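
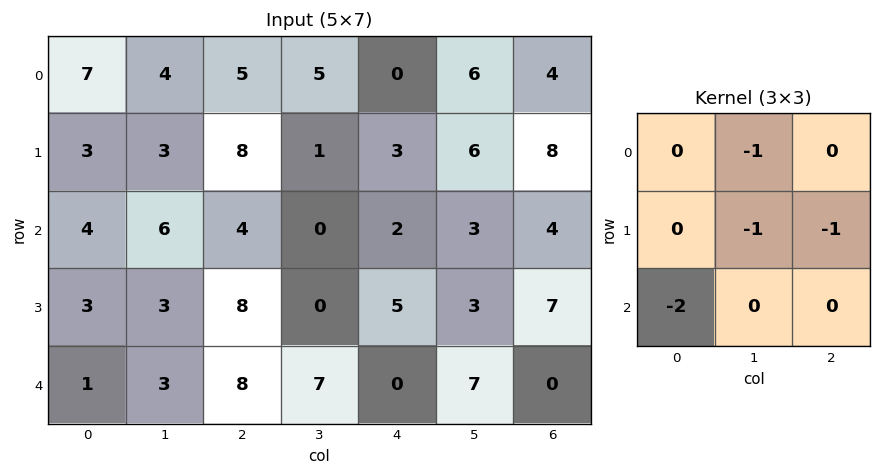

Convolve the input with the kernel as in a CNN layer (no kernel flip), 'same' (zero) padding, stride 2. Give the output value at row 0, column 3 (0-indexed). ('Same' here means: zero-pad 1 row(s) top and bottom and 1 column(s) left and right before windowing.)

The receptive field on the zero-padded input at this output position is [0 0 0 / 6 4 0 / 6 8 0]. Elementwise product with the kernel and sum: 0·-1 + 4·-1 + 0·-1 + 6·-2.

-16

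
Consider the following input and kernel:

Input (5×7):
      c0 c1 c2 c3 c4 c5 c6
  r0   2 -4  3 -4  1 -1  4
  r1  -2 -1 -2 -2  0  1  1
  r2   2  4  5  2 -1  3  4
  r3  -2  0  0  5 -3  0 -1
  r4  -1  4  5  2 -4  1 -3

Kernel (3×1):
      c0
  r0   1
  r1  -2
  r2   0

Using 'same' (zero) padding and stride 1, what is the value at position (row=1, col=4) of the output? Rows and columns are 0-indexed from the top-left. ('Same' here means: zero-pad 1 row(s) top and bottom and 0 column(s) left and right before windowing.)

1

The receptive field on the zero-padded input at this output position is [1 / 0 / -1]. Elementwise product with the kernel and sum: 1·1 + 0·-2.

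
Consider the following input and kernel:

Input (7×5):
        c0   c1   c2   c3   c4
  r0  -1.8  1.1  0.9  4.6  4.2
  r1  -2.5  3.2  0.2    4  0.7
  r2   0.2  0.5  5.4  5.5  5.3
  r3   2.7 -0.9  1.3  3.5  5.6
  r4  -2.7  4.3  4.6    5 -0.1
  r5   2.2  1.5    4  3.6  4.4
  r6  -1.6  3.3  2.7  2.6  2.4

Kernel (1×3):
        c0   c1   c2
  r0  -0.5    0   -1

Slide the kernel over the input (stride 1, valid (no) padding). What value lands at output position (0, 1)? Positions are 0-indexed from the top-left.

The receptive field on the input at this output position is [1.1 0.9 4.6]. Elementwise product with the kernel and sum: 1.1·-0.5 + 4.6·-1.

-5.15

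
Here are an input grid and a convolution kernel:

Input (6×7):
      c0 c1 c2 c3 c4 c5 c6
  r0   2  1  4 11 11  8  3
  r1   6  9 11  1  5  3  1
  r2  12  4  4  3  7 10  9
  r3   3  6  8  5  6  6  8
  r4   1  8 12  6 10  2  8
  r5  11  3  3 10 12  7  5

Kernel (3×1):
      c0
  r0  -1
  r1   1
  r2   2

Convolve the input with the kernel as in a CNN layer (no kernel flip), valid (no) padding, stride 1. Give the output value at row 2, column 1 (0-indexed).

18

The receptive field on the input at this output position is [4 / 6 / 8]. Elementwise product with the kernel and sum: 4·-1 + 6·1 + 8·2.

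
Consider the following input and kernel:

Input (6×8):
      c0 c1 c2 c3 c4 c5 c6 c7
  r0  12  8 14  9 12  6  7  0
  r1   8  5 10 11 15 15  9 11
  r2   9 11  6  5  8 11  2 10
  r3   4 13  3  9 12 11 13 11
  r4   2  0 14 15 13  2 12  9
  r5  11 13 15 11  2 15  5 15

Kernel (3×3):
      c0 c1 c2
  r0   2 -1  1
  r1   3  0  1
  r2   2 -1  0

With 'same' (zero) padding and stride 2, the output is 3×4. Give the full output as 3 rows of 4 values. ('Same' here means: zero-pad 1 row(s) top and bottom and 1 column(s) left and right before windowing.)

0 33 40 39
4 72 54 84
-2 58 84 60

Output[0,0]: The receptive field on the zero-padded input at this output position is [0 0 0 / 0 12 8 / 0 8 5]. Elementwise product with the kernel and sum: 0·2 + 0·-1 + 0·1 + 0·3 + 8·1 + 0·2 + 8·-1.
Output[0,1]: The receptive field on the zero-padded input at this output position is [0 0 0 / 8 14 9 / 5 10 11]. Elementwise product with the kernel and sum: 0·2 + 0·-1 + 0·1 + 8·3 + 9·1 + 5·2 + 10·-1.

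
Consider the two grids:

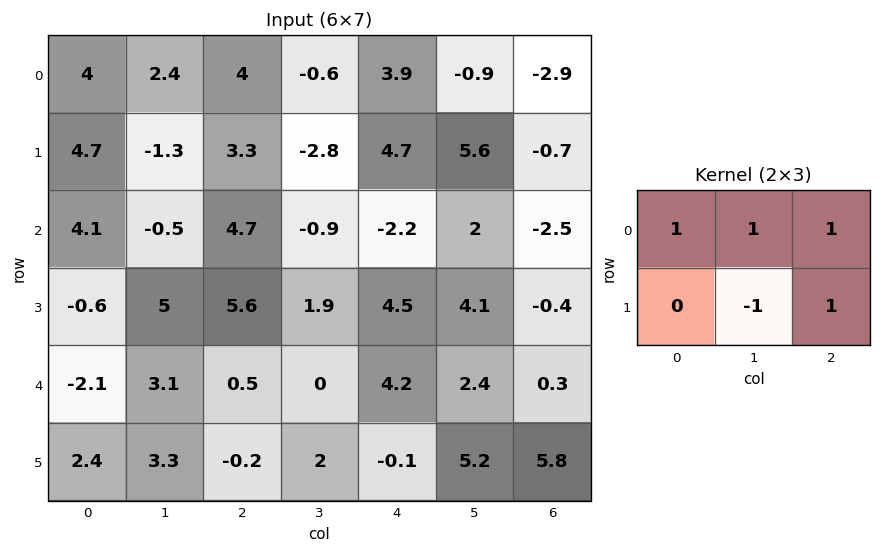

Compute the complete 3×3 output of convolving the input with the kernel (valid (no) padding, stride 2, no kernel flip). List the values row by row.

15 14.8 -6.2
8.9 4.2 -7.2
-2 2.6 7.5

Output[0,0]: The receptive field on the input at this output position is [4 2.4 4 / 4.7 -1.3 3.3]. Elementwise product with the kernel and sum: 4·1 + 2.4·1 + 4·1 + -1.3·-1 + 3.3·1.
Output[0,1]: The receptive field on the input at this output position is [4 -0.6 3.9 / 3.3 -2.8 4.7]. Elementwise product with the kernel and sum: 4·1 + -0.6·1 + 3.9·1 + -2.8·-1 + 4.7·1.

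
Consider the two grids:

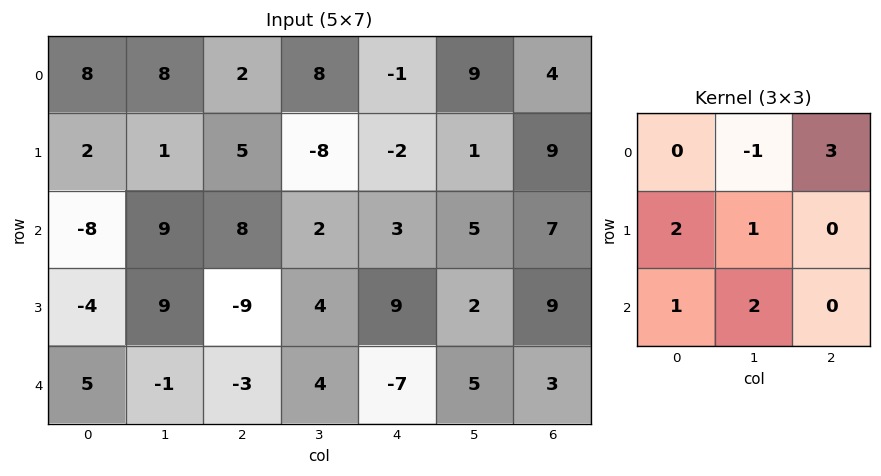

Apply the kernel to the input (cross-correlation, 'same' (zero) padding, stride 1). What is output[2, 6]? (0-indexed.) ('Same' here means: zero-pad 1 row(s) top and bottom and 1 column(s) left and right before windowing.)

The receptive field on the zero-padded input at this output position is [1 9 0 / 5 7 0 / 2 9 0]. Elementwise product with the kernel and sum: 9·-1 + 0·3 + 5·2 + 7·1 + 2·1 + 9·2.

28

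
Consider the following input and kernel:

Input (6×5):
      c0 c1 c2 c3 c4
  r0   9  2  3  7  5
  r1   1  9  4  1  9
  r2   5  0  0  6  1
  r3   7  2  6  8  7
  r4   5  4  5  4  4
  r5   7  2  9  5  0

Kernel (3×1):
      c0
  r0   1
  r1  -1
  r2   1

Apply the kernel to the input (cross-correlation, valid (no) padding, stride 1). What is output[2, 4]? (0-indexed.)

-2

The receptive field on the input at this output position is [1 / 7 / 4]. Elementwise product with the kernel and sum: 1·1 + 7·-1 + 4·1.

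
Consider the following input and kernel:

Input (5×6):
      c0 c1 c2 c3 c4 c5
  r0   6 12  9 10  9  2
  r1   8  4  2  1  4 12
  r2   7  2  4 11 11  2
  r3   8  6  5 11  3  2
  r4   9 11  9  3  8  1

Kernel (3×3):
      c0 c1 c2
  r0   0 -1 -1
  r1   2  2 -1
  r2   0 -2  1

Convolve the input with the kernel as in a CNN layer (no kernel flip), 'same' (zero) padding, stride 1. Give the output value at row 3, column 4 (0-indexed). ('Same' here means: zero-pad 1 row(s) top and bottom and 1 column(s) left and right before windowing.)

The receptive field on the zero-padded input at this output position is [11 11 2 / 11 3 2 / 3 8 1]. Elementwise product with the kernel and sum: 11·-1 + 2·-1 + 11·2 + 3·2 + 2·-1 + 8·-2 + 1·1.

-2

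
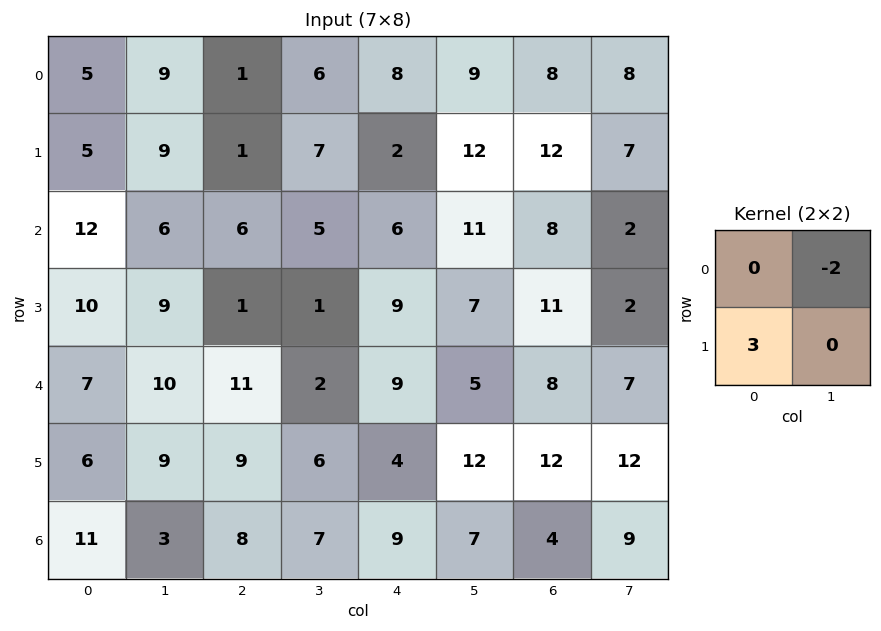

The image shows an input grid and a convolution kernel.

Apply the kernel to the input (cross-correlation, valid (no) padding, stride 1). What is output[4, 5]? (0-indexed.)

The receptive field on the input at this output position is [5 8 / 12 12]. Elementwise product with the kernel and sum: 8·-2 + 12·3.

20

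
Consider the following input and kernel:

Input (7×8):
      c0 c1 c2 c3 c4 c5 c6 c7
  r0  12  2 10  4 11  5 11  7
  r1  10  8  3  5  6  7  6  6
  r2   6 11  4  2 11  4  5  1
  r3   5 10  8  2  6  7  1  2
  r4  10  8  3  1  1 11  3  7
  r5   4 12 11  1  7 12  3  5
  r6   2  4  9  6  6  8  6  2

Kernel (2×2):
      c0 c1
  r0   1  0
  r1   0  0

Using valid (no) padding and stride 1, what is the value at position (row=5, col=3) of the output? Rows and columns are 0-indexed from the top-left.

The receptive field on the input at this output position is [1 7 / 6 6]. Elementwise product with the kernel and sum: 1·1.

1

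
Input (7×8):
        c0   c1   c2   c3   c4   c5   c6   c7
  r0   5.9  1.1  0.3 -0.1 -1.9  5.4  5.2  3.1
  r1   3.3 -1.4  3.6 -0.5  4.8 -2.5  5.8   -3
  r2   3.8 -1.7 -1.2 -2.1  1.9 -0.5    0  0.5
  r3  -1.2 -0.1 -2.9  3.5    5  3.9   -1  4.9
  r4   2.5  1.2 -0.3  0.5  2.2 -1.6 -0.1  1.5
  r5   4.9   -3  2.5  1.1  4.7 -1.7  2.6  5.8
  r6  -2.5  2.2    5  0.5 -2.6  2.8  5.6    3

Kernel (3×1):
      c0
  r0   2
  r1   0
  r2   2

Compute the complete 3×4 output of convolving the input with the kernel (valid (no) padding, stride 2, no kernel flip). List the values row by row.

19.4 -1.8 0 10.4
12.6 -3 8.2 -0.2
0 9.4 -0.8 11

Output[0,0]: The receptive field on the input at this output position is [5.9 / 3.3 / 3.8]. Elementwise product with the kernel and sum: 5.9·2 + 3.8·2.
Output[0,1]: The receptive field on the input at this output position is [0.3 / 3.6 / -1.2]. Elementwise product with the kernel and sum: 0.3·2 + -1.2·2.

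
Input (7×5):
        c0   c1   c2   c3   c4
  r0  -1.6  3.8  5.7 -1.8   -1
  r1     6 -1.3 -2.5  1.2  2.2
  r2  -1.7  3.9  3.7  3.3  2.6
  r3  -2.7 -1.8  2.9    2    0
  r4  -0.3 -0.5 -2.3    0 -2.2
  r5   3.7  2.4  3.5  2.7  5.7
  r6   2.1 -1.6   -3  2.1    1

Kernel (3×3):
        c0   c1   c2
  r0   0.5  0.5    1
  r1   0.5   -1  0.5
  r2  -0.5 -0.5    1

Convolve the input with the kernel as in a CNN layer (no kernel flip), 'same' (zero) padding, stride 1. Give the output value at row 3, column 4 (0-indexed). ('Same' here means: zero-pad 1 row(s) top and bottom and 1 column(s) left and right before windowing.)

The receptive field on the zero-padded input at this output position is [3.3 2.6 0 / 2 0 0 / 0 -2.2 0]. Elementwise product with the kernel and sum: 3.3·0.5 + 2.6·0.5 + 0·1 + 2·0.5 + 0·-1 + 0·0.5 + 0·-0.5 + -2.2·-0.5 + 0·1.

5.05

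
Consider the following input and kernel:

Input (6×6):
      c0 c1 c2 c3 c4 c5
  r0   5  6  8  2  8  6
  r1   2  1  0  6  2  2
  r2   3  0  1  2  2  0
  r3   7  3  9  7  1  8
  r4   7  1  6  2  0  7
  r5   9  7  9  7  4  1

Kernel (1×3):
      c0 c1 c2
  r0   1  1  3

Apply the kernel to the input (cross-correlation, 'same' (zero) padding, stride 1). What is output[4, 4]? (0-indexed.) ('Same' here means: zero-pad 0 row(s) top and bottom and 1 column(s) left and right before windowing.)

23

The receptive field on the zero-padded input at this output position is [2 0 7]. Elementwise product with the kernel and sum: 2·1 + 0·1 + 7·3.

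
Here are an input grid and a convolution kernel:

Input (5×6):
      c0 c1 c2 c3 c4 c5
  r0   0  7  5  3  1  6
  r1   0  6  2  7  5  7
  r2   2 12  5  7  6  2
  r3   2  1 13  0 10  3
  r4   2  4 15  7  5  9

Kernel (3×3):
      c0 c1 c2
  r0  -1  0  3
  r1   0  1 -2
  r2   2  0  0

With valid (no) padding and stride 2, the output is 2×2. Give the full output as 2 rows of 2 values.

21 5
-8 23

Output[0,0]: The receptive field on the input at this output position is [0 7 5 / 0 6 2 / 2 12 5]. Elementwise product with the kernel and sum: 0·-1 + 5·3 + 6·1 + 2·-2 + 2·2.
Output[0,1]: The receptive field on the input at this output position is [5 3 1 / 2 7 5 / 5 7 6]. Elementwise product with the kernel and sum: 5·-1 + 1·3 + 7·1 + 5·-2 + 5·2.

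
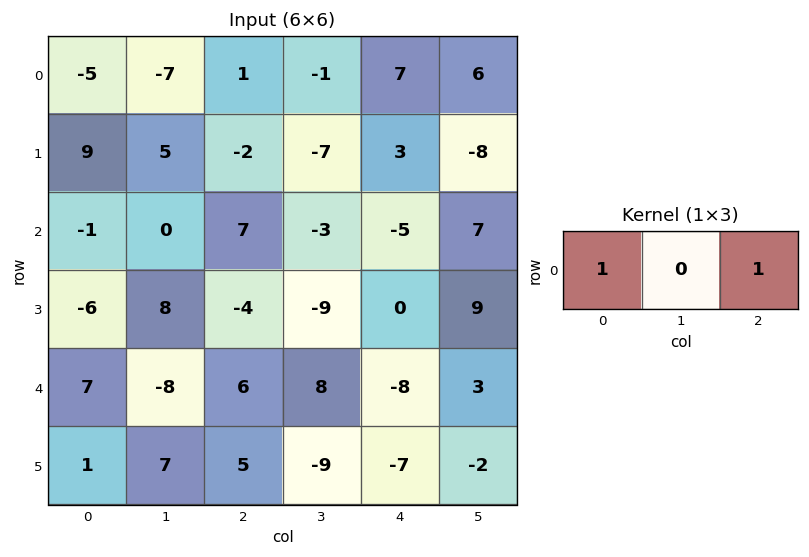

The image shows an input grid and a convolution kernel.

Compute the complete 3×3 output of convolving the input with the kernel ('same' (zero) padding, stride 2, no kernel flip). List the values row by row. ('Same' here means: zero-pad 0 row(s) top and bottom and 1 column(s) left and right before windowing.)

Output[0,0]: The receptive field on the zero-padded input at this output position is [0 -5 -7]. Elementwise product with the kernel and sum: 0·1 + -7·1.
Output[0,1]: The receptive field on the zero-padded input at this output position is [-7 1 -1]. Elementwise product with the kernel and sum: -7·1 + -1·1.

-7 -8 5
0 -3 4
-8 0 11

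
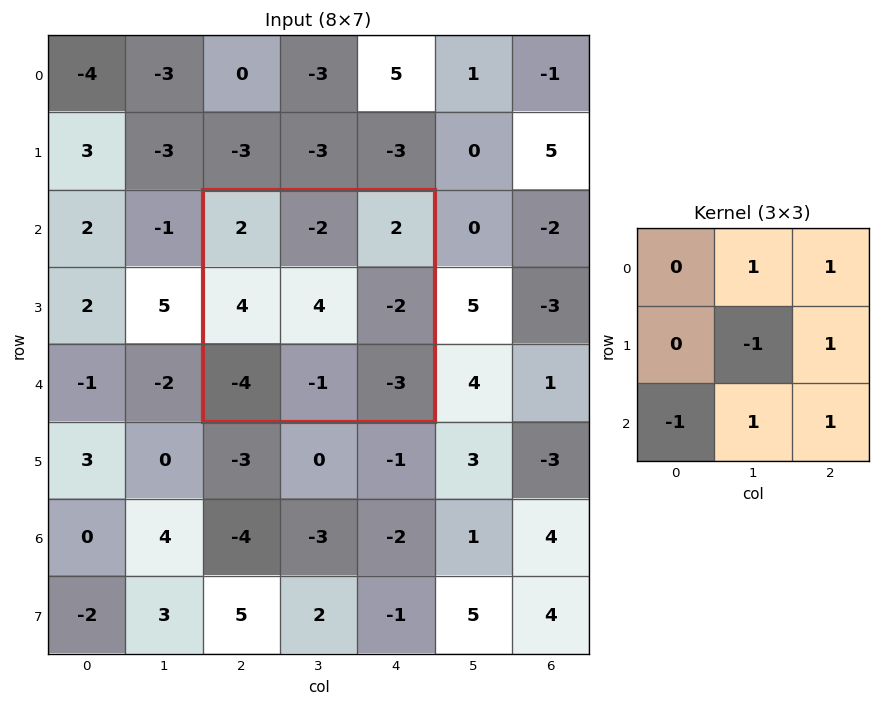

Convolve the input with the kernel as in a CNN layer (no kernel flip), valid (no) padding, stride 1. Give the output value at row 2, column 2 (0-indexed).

The receptive field on the input at this output position is [2 -2 2 / 4 4 -2 / -4 -1 -3]. Elementwise product with the kernel and sum: -2·1 + 2·1 + 4·-1 + -2·1 + -4·-1 + -1·1 + -3·1.

-6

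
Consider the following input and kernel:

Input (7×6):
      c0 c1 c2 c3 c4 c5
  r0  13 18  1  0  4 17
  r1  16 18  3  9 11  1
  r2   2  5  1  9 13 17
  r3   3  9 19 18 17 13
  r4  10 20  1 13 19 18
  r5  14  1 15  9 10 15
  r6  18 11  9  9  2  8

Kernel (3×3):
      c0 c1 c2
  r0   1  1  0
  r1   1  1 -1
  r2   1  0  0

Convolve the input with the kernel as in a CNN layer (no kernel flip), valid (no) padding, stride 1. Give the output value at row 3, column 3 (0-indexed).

The receptive field on the input at this output position is [18 17 13 / 13 19 18 / 9 10 15]. Elementwise product with the kernel and sum: 18·1 + 17·1 + 13·1 + 19·1 + 18·-1 + 9·1.

58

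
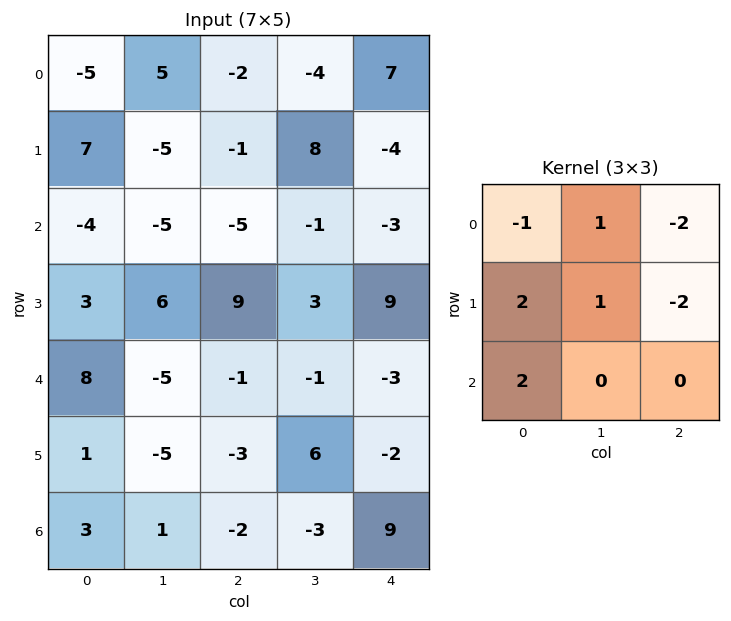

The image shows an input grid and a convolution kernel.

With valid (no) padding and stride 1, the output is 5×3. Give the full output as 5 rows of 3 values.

Output[0,0]: The receptive field on the input at this output position is [-5 5 -2 / 7 -5 -1 / -4 -5 -5]. Elementwise product with the kernel and sum: -5·-1 + 5·1 + -2·-2 + 7·2 + -5·1 + -1·-2 + -4·2.
Output[0,1]: The receptive field on the input at this output position is [5 -2 -4 / -5 -1 8 / -5 -5 -1]. Elementwise product with the kernel and sum: 5·-1 + -2·1 + -4·-2 + -5·2 + -1·1 + 8·-2 + -5·2.

17 -36 -12
-7 -13 30
19 7 11
0 -22 -27
-2 -17 6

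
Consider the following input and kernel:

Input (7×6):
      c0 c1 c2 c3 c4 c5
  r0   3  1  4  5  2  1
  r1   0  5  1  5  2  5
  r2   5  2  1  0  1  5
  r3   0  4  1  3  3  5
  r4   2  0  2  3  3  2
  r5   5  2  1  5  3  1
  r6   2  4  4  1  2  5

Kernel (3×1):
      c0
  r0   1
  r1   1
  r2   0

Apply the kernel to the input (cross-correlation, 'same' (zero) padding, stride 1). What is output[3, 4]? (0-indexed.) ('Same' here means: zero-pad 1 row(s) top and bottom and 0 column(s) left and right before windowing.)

The receptive field on the zero-padded input at this output position is [1 / 3 / 3]. Elementwise product with the kernel and sum: 1·1 + 3·1.

4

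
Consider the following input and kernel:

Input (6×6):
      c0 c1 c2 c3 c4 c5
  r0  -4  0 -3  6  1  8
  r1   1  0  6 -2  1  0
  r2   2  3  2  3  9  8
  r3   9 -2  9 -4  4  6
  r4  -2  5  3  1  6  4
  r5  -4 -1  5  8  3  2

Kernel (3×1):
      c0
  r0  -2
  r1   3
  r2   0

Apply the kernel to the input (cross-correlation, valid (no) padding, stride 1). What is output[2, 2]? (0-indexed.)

23

The receptive field on the input at this output position is [2 / 9 / 3]. Elementwise product with the kernel and sum: 2·-2 + 9·3.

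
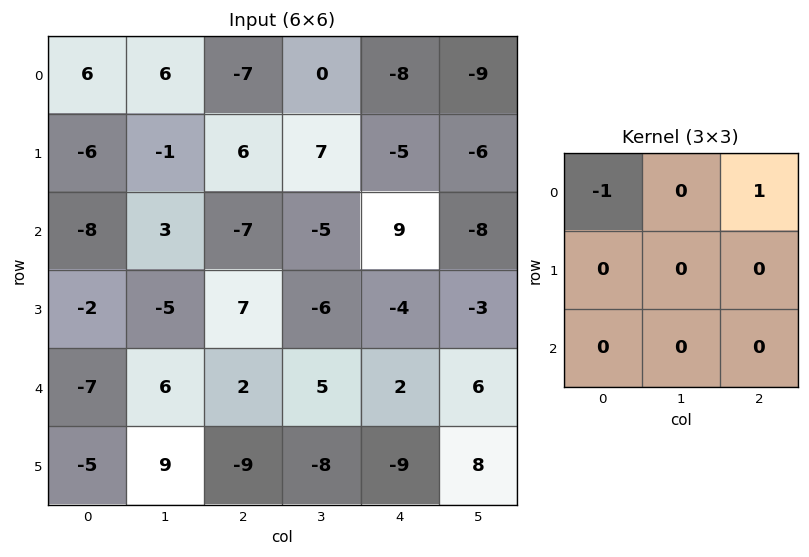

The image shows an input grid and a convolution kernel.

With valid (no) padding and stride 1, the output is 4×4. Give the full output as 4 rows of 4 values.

-13 -6 -1 -9
12 8 -11 -13
1 -8 16 -3
9 -1 -11 3

Output[0,0]: The receptive field on the input at this output position is [6 6 -7 / -6 -1 6 / -8 3 -7]. Elementwise product with the kernel and sum: 6·-1 + -7·1.
Output[0,1]: The receptive field on the input at this output position is [6 -7 0 / -1 6 7 / 3 -7 -5]. Elementwise product with the kernel and sum: 6·-1 + 0·1.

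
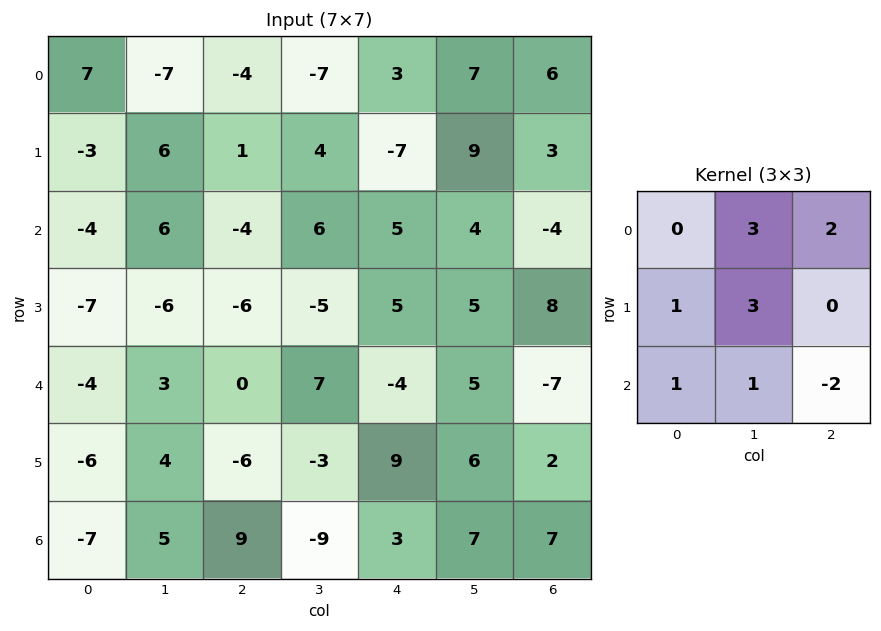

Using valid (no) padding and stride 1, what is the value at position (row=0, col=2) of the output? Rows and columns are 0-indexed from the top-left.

The receptive field on the input at this output position is [-4 -7 3 / 1 4 -7 / -4 6 5]. Elementwise product with the kernel and sum: -7·3 + 3·2 + 1·1 + 4·3 + -4·1 + 6·1 + 5·-2.

-10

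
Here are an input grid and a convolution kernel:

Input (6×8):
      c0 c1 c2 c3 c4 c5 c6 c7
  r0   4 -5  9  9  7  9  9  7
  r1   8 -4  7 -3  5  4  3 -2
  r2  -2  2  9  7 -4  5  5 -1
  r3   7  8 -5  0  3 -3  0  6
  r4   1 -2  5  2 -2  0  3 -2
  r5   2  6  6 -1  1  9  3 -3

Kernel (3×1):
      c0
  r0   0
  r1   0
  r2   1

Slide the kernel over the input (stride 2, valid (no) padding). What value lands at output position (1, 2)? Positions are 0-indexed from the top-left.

The receptive field on the input at this output position is [-4 / 3 / -2]. Elementwise product with the kernel and sum: -2·1.

-2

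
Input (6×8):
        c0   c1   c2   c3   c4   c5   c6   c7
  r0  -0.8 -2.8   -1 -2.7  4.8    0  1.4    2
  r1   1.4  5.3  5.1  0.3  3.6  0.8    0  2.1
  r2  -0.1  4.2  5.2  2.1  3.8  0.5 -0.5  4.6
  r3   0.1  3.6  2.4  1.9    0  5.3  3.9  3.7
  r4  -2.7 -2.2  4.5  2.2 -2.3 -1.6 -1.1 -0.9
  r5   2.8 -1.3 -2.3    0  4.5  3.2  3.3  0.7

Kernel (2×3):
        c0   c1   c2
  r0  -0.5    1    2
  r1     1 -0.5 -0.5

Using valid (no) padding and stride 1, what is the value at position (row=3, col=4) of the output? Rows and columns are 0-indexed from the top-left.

12.15

The receptive field on the input at this output position is [0 5.3 3.9 / -2.3 -1.6 -1.1]. Elementwise product with the kernel and sum: 0·-0.5 + 5.3·1 + 3.9·2 + -2.3·1 + -1.6·-0.5 + -1.1·-0.5.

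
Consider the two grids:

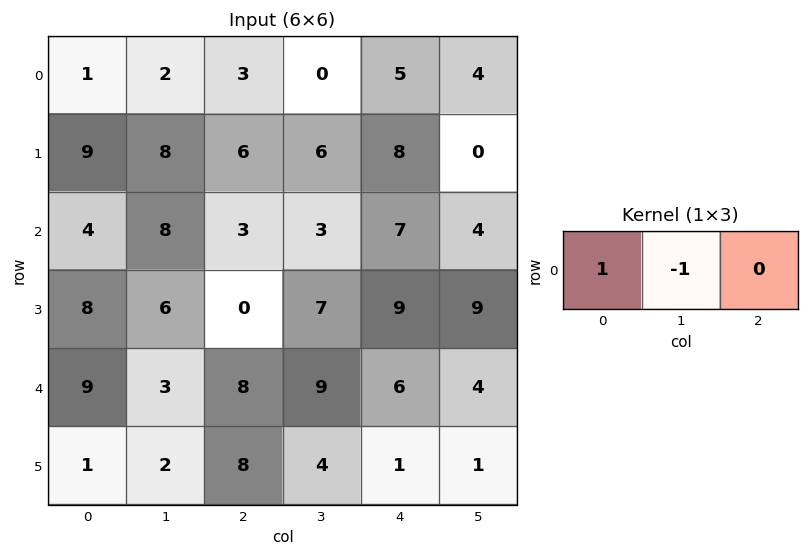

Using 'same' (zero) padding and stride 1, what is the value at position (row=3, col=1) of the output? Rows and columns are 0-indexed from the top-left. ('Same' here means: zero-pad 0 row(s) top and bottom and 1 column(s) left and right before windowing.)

The receptive field on the zero-padded input at this output position is [8 6 0]. Elementwise product with the kernel and sum: 8·1 + 6·-1.

2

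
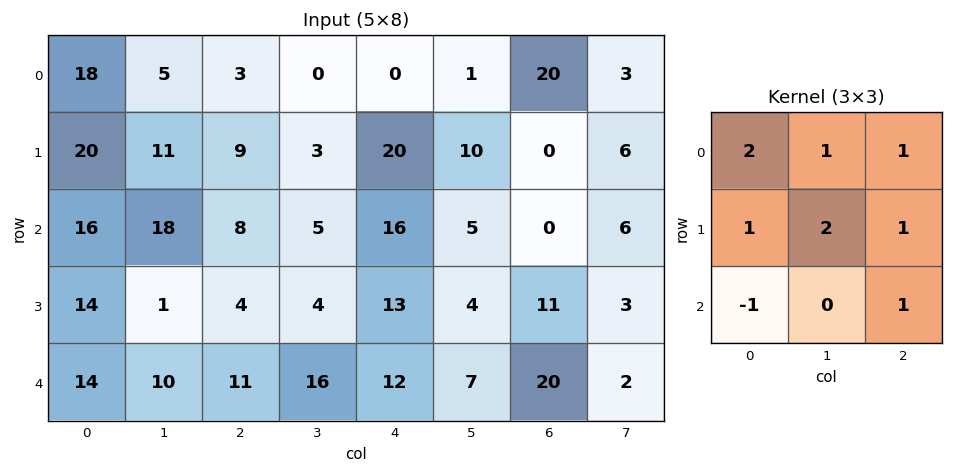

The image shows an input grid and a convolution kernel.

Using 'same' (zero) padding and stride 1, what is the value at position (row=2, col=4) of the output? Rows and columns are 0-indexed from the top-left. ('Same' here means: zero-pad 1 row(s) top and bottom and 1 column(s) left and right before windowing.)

78

The receptive field on the zero-padded input at this output position is [3 20 10 / 5 16 5 / 4 13 4]. Elementwise product with the kernel and sum: 3·2 + 20·1 + 10·1 + 5·1 + 16·2 + 5·1 + 4·-1 + 4·1.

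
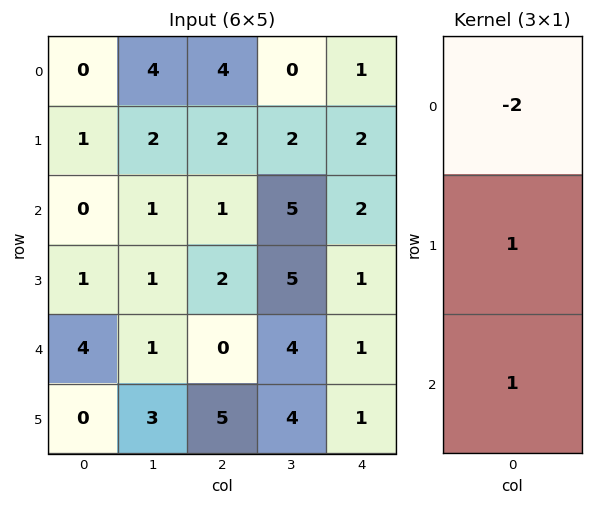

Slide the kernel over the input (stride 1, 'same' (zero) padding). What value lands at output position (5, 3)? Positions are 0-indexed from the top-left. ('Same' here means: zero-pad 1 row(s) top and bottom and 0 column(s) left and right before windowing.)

The receptive field on the zero-padded input at this output position is [4 / 4 / 0]. Elementwise product with the kernel and sum: 4·-2 + 4·1 + 0·1.

-4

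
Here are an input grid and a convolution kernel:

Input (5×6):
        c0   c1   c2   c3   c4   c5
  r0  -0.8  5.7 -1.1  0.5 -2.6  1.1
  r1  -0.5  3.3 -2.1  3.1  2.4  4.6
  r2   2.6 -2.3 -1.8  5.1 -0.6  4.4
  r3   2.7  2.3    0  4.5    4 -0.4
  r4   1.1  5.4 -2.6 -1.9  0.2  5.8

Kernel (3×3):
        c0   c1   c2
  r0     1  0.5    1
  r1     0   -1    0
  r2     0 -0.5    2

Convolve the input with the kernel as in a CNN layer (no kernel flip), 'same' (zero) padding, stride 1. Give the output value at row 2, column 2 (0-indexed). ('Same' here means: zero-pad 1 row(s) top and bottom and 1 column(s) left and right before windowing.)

16.15

The receptive field on the zero-padded input at this output position is [3.3 -2.1 3.1 / -2.3 -1.8 5.1 / 2.3 0 4.5]. Elementwise product with the kernel and sum: 3.3·1 + -2.1·0.5 + 3.1·1 + -1.8·-1 + 0·-0.5 + 4.5·2.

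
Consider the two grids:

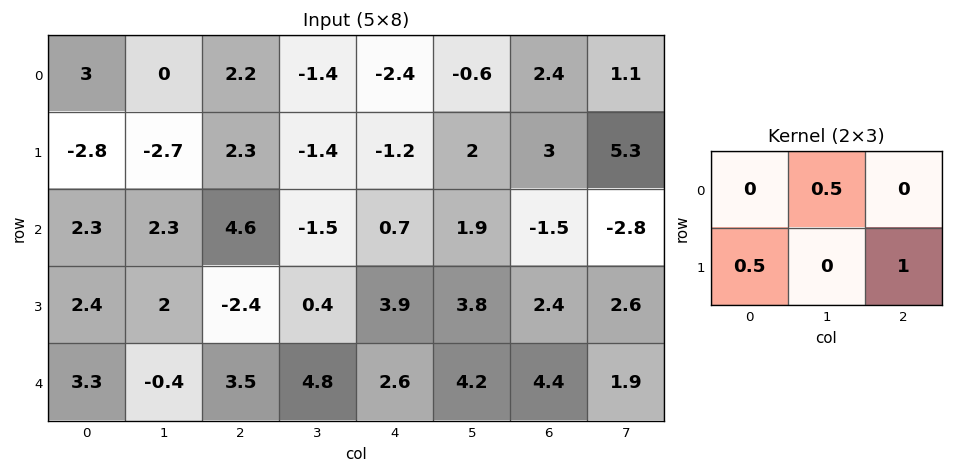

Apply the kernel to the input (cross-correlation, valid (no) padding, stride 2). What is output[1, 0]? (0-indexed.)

The receptive field on the input at this output position is [2.3 2.3 4.6 / 2.4 2 -2.4]. Elementwise product with the kernel and sum: 2.3·0.5 + 2.4·0.5 + -2.4·1.

-0.05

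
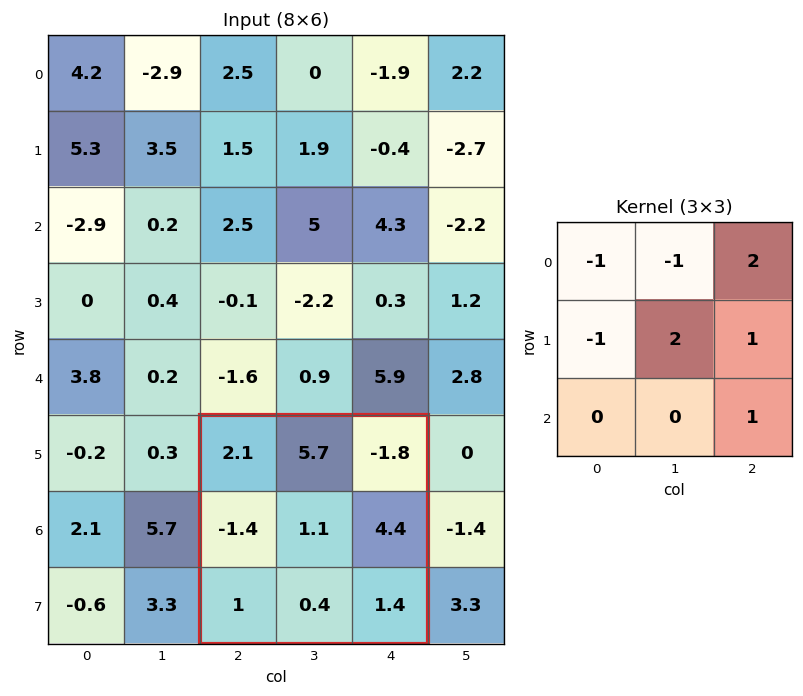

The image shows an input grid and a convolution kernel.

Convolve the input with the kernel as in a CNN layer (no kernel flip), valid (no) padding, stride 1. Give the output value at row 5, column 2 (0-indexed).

The receptive field on the input at this output position is [2.1 5.7 -1.8 / -1.4 1.1 4.4 / 1 0.4 1.4]. Elementwise product with the kernel and sum: 2.1·-1 + 5.7·-1 + -1.8·2 + -1.4·-1 + 1.1·2 + 4.4·1 + 1.4·1.

-2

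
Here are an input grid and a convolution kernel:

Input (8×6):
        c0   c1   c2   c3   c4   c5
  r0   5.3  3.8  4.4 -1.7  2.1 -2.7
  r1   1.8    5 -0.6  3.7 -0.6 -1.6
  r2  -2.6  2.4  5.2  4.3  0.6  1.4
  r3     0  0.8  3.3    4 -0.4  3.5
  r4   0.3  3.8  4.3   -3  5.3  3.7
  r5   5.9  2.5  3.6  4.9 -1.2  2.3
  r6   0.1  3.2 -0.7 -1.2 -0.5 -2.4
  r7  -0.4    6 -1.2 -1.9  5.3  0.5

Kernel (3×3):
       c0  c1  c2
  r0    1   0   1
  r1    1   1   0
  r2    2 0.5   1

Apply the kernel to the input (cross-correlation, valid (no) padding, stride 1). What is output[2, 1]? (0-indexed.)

17.55

The receptive field on the input at this output position is [2.4 5.2 4.3 / 0.8 3.3 4 / 3.8 4.3 -3]. Elementwise product with the kernel and sum: 2.4·1 + 4.3·1 + 0.8·1 + 3.3·1 + 3.8·2 + 4.3·0.5 + -3·1.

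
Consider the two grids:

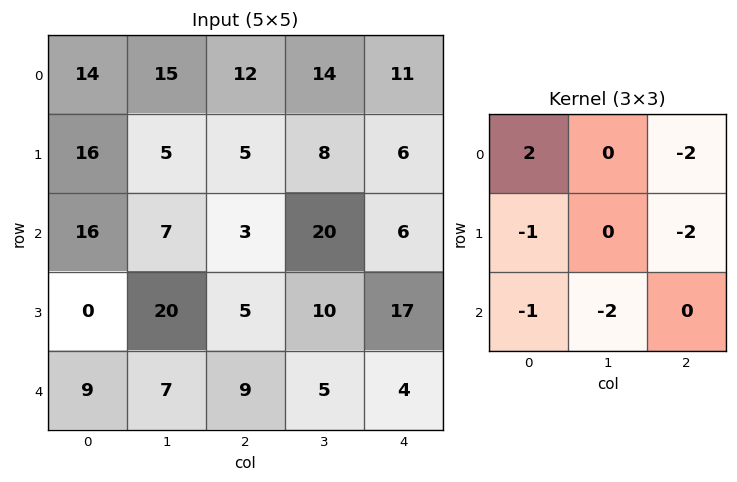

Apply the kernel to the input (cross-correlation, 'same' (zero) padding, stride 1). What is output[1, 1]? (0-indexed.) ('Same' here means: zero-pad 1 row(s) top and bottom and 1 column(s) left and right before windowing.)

-52

The receptive field on the zero-padded input at this output position is [14 15 12 / 16 5 5 / 16 7 3]. Elementwise product with the kernel and sum: 14·2 + 12·-2 + 16·-1 + 5·-2 + 16·-1 + 7·-2.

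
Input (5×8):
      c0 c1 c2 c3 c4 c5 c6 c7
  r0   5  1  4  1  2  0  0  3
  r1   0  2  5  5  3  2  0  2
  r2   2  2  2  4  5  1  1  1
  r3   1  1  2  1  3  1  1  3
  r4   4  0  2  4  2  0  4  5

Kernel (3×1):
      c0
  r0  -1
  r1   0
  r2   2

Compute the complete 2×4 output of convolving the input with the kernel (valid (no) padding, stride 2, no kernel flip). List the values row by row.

Output[0,0]: The receptive field on the input at this output position is [5 / 0 / 2]. Elementwise product with the kernel and sum: 5·-1 + 2·2.
Output[0,1]: The receptive field on the input at this output position is [4 / 5 / 2]. Elementwise product with the kernel and sum: 4·-1 + 2·2.

-1 0 8 2
6 2 -1 7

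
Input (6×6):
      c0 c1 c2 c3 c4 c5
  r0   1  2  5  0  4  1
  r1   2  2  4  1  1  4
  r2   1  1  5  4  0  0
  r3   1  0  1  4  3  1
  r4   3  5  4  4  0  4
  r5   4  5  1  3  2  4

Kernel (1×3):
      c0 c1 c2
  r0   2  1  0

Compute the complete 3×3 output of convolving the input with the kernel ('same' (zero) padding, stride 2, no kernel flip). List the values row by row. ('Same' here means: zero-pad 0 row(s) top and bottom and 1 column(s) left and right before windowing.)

1 9 4
1 7 8
3 14 8

Output[0,0]: The receptive field on the zero-padded input at this output position is [0 1 2]. Elementwise product with the kernel and sum: 0·2 + 1·1.
Output[0,1]: The receptive field on the zero-padded input at this output position is [2 5 0]. Elementwise product with the kernel and sum: 2·2 + 5·1.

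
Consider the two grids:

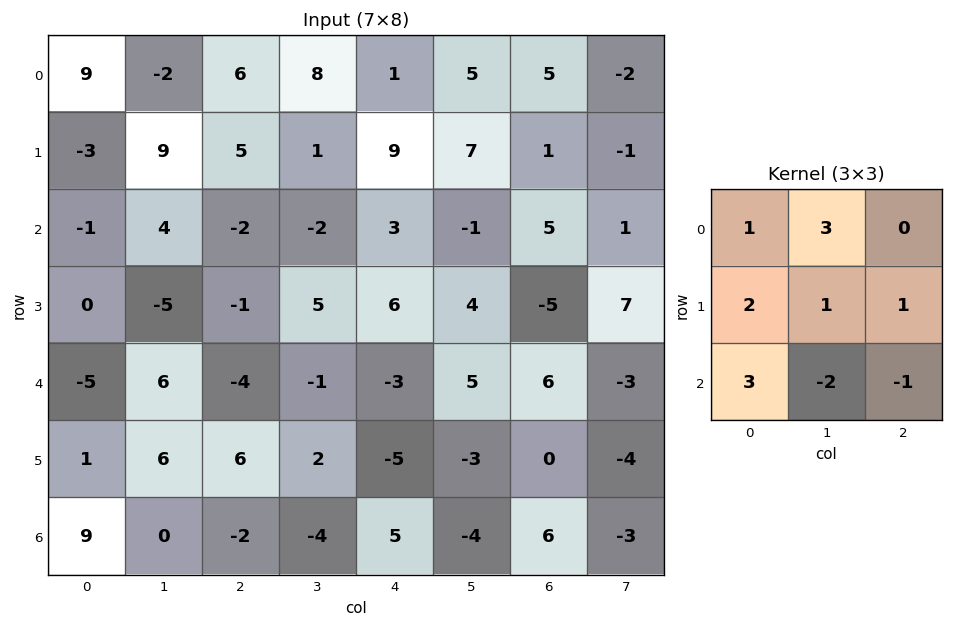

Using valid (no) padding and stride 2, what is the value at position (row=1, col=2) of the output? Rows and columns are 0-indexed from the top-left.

The receptive field on the input at this output position is [3 -1 5 / 6 4 -5 / -3 5 6]. Elementwise product with the kernel and sum: 3·1 + -1·3 + 6·2 + 4·1 + -5·1 + -3·3 + 5·-2 + 6·-1.

-14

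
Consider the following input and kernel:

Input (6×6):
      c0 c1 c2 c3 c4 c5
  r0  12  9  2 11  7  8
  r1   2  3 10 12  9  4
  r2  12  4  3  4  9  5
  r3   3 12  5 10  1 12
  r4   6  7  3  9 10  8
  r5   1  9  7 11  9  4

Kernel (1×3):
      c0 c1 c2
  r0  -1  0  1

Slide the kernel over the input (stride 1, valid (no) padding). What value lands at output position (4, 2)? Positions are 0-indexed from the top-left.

7

The receptive field on the input at this output position is [3 9 10]. Elementwise product with the kernel and sum: 3·-1 + 10·1.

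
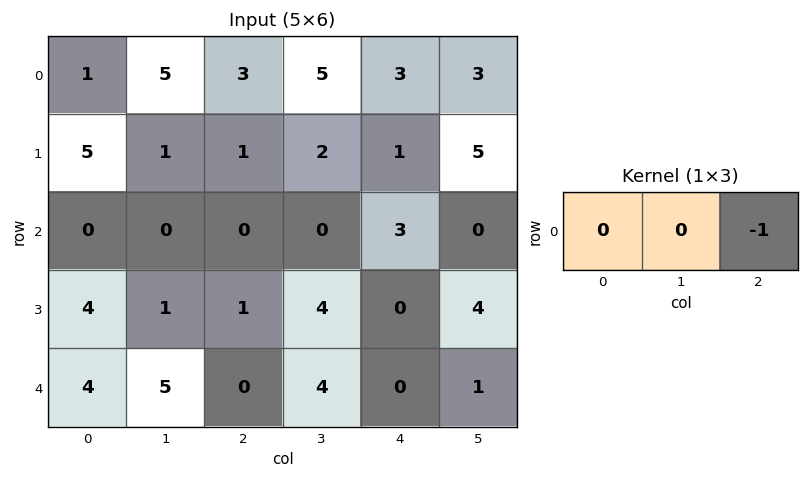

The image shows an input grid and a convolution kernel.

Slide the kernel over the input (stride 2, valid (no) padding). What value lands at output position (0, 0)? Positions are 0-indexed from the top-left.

The receptive field on the input at this output position is [1 5 3]. Elementwise product with the kernel and sum: 3·-1.

-3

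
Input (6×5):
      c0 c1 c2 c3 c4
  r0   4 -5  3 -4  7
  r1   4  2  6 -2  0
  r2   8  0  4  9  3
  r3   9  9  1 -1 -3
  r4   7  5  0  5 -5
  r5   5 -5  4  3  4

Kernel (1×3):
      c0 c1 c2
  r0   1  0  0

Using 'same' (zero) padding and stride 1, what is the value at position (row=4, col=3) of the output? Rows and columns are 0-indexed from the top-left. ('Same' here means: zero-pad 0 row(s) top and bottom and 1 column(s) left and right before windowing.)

The receptive field on the zero-padded input at this output position is [0 5 -5]. Elementwise product with the kernel and sum: 0·1.

0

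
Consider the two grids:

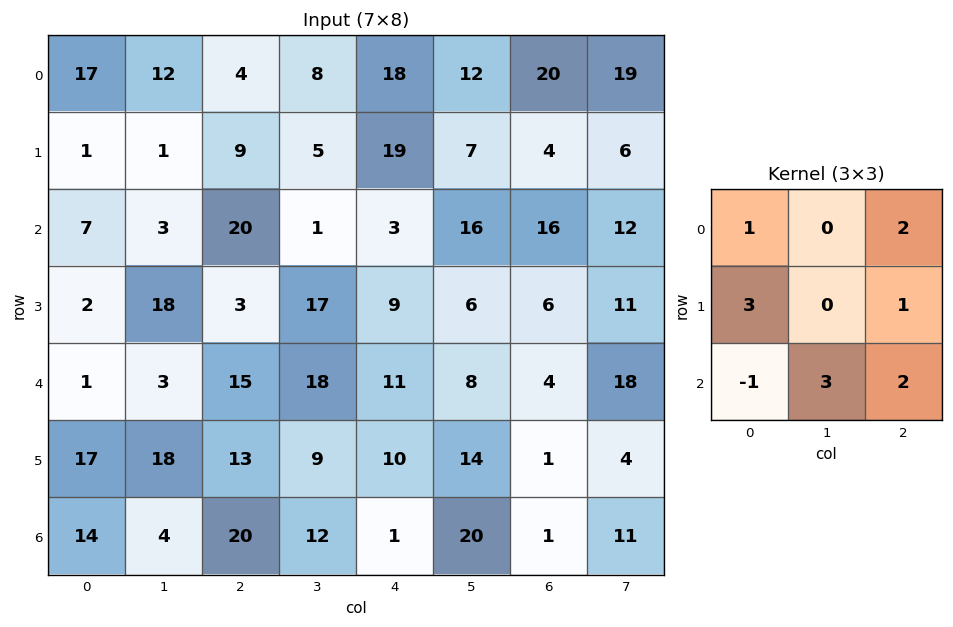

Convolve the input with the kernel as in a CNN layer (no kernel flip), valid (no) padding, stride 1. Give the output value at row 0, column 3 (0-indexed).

94

The receptive field on the input at this output position is [8 18 12 / 5 19 7 / 1 3 16]. Elementwise product with the kernel and sum: 8·1 + 12·2 + 5·3 + 7·1 + 1·-1 + 3·3 + 16·2.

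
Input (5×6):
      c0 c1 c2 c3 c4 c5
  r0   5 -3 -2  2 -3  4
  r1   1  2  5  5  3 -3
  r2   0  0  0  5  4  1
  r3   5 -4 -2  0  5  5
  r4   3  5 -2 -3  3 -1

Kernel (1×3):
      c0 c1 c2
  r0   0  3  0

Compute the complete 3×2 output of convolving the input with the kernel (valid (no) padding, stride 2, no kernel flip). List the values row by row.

Output[0,0]: The receptive field on the input at this output position is [5 -3 -2]. Elementwise product with the kernel and sum: -3·3.

-9 6
0 15
15 -9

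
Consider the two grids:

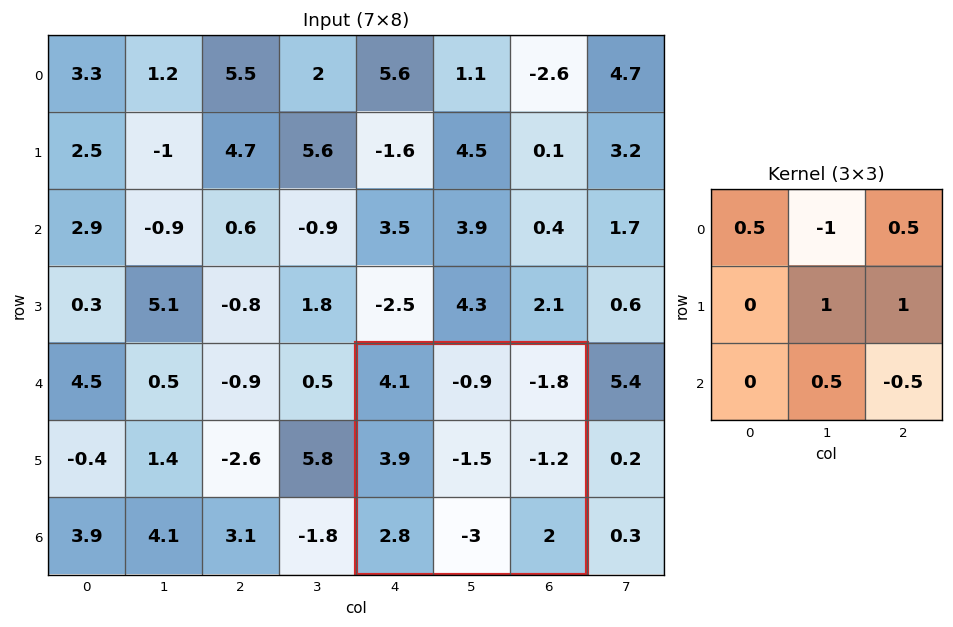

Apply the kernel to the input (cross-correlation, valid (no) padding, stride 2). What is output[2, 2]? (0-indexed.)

The receptive field on the input at this output position is [4.1 -0.9 -1.8 / 3.9 -1.5 -1.2 / 2.8 -3 2]. Elementwise product with the kernel and sum: 4.1·0.5 + -0.9·-1 + -1.8·0.5 + -1.5·1 + -1.2·1 + -3·0.5 + 2·-0.5.

-3.15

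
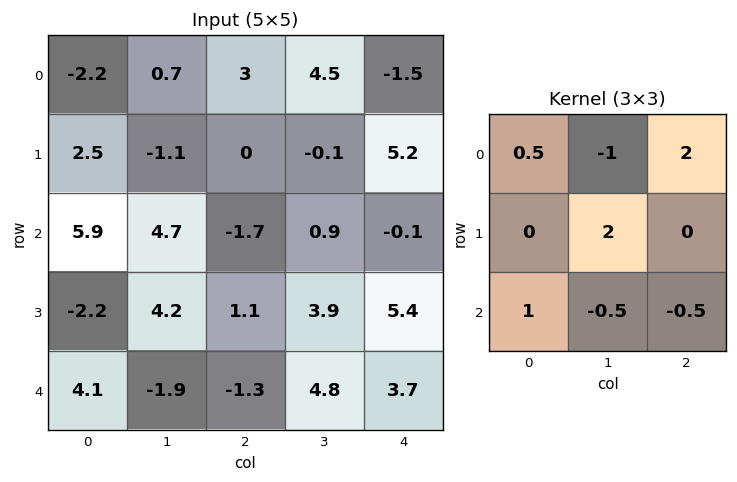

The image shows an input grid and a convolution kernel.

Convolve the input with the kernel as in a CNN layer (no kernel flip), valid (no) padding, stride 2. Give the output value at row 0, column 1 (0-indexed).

-8.3

The receptive field on the input at this output position is [3 4.5 -1.5 / 0 -0.1 5.2 / -1.7 0.9 -0.1]. Elementwise product with the kernel and sum: 3·0.5 + 4.5·-1 + -1.5·2 + -0.1·2 + -1.7·1 + 0.9·-0.5 + -0.1·-0.5.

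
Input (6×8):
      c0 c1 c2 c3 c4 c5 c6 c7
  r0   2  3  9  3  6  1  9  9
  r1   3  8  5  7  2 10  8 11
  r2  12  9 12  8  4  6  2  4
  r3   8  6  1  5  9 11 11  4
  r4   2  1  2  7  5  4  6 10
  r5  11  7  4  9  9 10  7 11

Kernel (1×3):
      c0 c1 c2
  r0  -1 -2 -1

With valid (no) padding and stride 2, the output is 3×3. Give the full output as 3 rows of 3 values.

-17 -21 -17
-42 -32 -18
-6 -21 -19

Output[0,0]: The receptive field on the input at this output position is [2 3 9]. Elementwise product with the kernel and sum: 2·-1 + 3·-2 + 9·-1.
Output[0,1]: The receptive field on the input at this output position is [9 3 6]. Elementwise product with the kernel and sum: 9·-1 + 3·-2 + 6·-1.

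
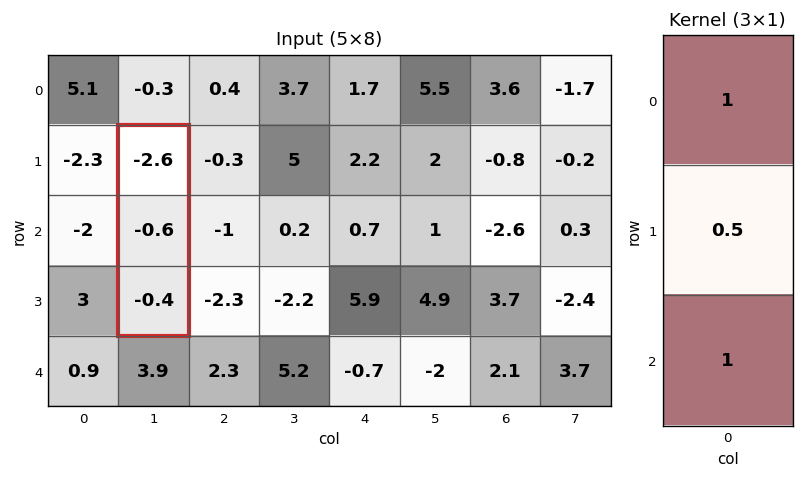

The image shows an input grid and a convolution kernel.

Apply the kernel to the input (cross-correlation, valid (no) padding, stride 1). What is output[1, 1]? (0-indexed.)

-3.3

The receptive field on the input at this output position is [-2.6 / -0.6 / -0.4]. Elementwise product with the kernel and sum: -2.6·1 + -0.6·0.5 + -0.4·1.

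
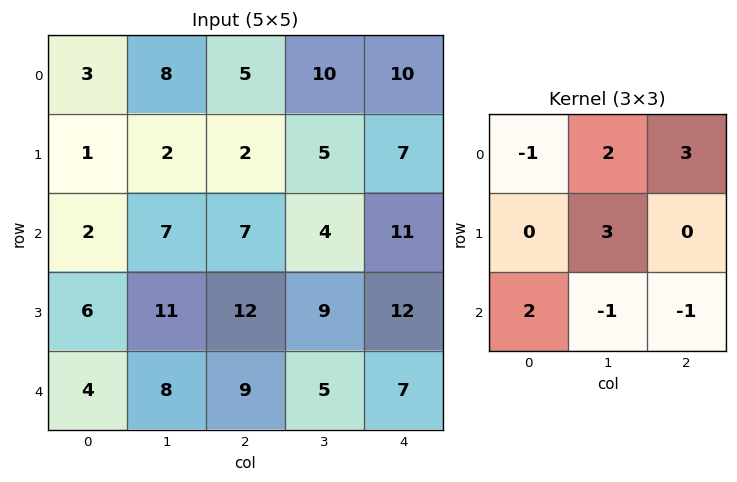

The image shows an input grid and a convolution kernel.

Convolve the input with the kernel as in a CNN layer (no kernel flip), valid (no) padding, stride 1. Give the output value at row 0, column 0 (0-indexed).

24

The receptive field on the input at this output position is [3 8 5 / 1 2 2 / 2 7 7]. Elementwise product with the kernel and sum: 3·-1 + 8·2 + 5·3 + 2·3 + 2·2 + 7·-1 + 7·-1.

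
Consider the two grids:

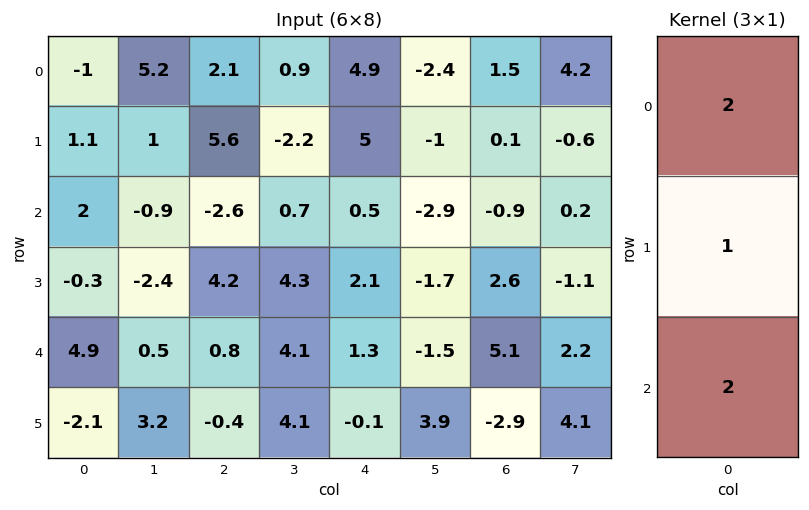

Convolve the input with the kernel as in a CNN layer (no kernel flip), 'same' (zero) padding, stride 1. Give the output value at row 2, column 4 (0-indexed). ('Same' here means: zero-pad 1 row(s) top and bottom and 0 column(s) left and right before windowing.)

The receptive field on the zero-padded input at this output position is [5 / 0.5 / 2.1]. Elementwise product with the kernel and sum: 5·2 + 0.5·1 + 2.1·2.

14.7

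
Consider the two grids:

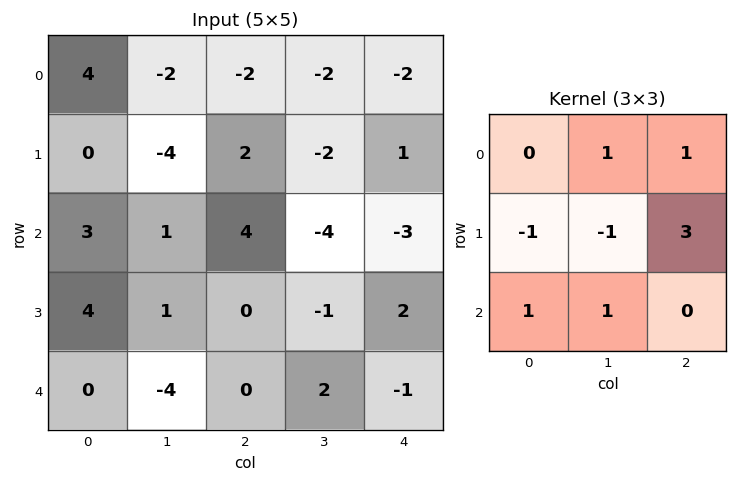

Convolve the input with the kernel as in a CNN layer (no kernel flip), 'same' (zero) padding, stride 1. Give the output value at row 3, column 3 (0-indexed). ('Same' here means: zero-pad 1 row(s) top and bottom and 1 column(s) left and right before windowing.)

2

The receptive field on the zero-padded input at this output position is [4 -4 -3 / 0 -1 2 / 0 2 -1]. Elementwise product with the kernel and sum: -4·1 + -3·1 + 0·-1 + -1·-1 + 2·3 + 0·1 + 2·1.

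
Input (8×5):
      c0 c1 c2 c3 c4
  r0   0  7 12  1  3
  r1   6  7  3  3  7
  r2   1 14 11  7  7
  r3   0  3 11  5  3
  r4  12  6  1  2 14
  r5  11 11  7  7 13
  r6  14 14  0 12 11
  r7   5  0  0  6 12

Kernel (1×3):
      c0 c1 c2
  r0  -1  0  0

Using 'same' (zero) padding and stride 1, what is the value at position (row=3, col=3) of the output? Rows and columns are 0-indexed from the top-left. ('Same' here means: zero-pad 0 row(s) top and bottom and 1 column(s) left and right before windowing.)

The receptive field on the zero-padded input at this output position is [11 5 3]. Elementwise product with the kernel and sum: 11·-1.

-11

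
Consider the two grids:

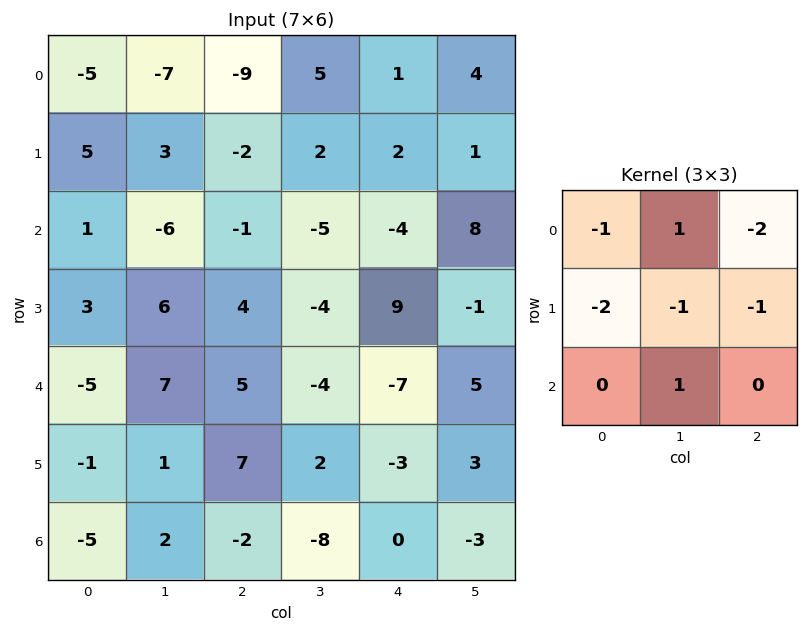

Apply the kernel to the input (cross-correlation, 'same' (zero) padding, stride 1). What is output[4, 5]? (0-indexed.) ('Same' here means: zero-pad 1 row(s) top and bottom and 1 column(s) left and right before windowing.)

The receptive field on the zero-padded input at this output position is [9 -1 0 / -7 5 0 / -3 3 0]. Elementwise product with the kernel and sum: 9·-1 + -1·1 + 0·-2 + -7·-2 + 5·-1 + 0·-1 + 3·1.

2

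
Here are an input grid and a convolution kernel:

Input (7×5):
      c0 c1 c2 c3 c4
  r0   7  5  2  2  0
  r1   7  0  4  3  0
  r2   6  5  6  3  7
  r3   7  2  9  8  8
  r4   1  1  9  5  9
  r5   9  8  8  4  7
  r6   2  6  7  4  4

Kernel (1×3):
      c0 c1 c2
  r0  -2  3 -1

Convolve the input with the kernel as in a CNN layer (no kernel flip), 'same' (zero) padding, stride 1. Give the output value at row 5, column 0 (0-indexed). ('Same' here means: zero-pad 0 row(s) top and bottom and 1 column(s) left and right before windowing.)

19

The receptive field on the zero-padded input at this output position is [0 9 8]. Elementwise product with the kernel and sum: 0·-2 + 9·3 + 8·-1.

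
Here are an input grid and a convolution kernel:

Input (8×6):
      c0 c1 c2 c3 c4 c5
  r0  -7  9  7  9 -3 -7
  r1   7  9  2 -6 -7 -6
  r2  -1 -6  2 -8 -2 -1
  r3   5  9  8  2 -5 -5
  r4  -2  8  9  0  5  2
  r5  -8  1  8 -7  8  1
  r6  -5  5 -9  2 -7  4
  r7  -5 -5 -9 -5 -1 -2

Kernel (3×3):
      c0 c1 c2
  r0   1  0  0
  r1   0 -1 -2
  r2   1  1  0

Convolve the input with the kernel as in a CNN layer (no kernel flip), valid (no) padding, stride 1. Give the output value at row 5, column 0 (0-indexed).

The receptive field on the input at this output position is [-8 1 8 / -5 5 -9 / -5 -5 -9]. Elementwise product with the kernel and sum: -8·1 + 5·-1 + -9·-2 + -5·1 + -5·1.

-5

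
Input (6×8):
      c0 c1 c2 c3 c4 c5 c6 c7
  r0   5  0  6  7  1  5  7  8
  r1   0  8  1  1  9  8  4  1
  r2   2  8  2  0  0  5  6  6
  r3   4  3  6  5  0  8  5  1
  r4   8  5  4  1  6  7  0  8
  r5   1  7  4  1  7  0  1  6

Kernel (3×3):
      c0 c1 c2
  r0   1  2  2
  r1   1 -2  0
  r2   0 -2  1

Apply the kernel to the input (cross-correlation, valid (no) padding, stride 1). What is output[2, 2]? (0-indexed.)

2

The receptive field on the input at this output position is [2 0 0 / 6 5 0 / 4 1 6]. Elementwise product with the kernel and sum: 2·1 + 0·2 + 0·2 + 6·1 + 5·-2 + 1·-2 + 6·1.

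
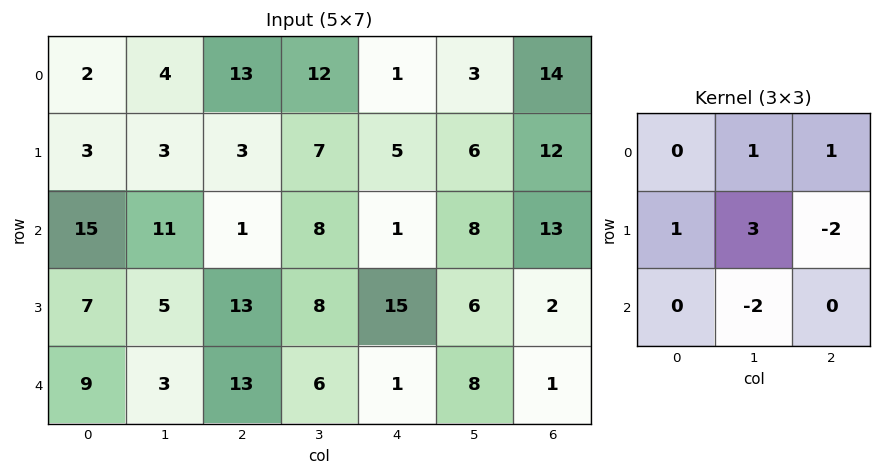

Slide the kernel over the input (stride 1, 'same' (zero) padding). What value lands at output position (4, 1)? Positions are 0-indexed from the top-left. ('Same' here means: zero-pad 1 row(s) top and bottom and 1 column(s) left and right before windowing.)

The receptive field on the zero-padded input at this output position is [7 5 13 / 9 3 13 / 0 0 0]. Elementwise product with the kernel and sum: 5·1 + 13·1 + 9·1 + 3·3 + 13·-2 + 0·-2.

10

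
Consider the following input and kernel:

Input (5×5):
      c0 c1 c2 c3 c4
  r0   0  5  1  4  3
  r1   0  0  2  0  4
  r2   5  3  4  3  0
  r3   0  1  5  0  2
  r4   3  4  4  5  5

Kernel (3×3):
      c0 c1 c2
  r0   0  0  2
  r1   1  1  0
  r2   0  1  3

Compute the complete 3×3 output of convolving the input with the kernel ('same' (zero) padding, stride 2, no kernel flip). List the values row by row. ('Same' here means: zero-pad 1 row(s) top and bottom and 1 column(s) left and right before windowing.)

Output[0,0]: The receptive field on the zero-padded input at this output position is [0 0 0 / 0 0 5 / 0 0 0]. Elementwise product with the kernel and sum: 0·2 + 0·1 + 0·1 + 0·1 + 0·3.

0 8 11
8 12 5
5 8 10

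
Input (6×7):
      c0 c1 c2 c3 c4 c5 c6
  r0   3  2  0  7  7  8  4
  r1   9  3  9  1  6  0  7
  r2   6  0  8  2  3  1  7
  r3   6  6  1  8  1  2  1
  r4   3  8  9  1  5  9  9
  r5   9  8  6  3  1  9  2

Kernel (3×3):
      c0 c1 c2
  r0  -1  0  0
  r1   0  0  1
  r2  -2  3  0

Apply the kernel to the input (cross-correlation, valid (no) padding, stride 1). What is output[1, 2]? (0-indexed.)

16

The receptive field on the input at this output position is [9 1 6 / 8 2 3 / 1 8 1]. Elementwise product with the kernel and sum: 9·-1 + 3·1 + 1·-2 + 8·3.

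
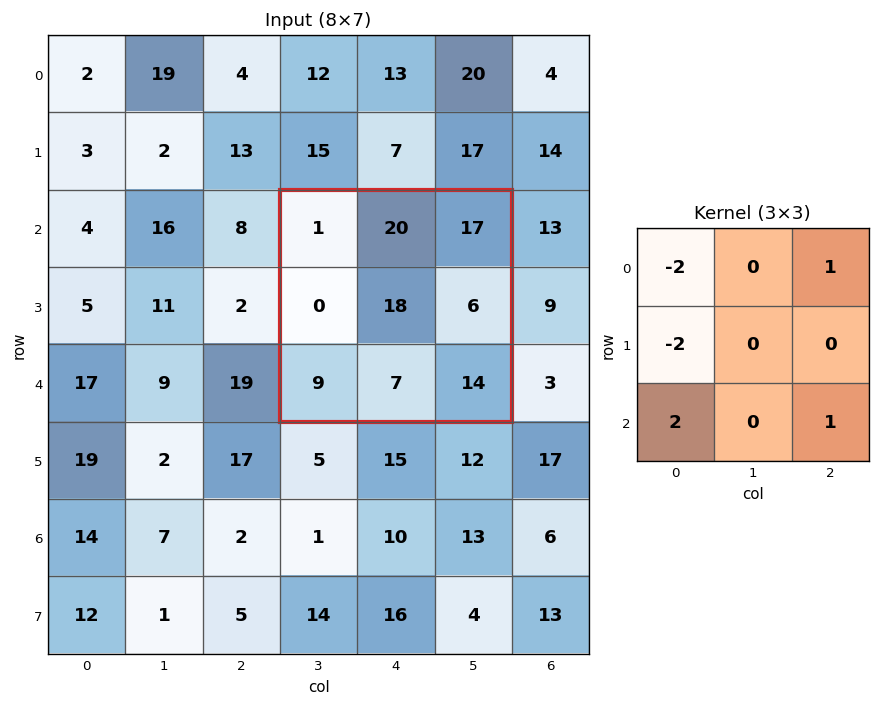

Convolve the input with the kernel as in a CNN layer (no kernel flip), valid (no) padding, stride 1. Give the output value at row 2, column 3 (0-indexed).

47

The receptive field on the input at this output position is [1 20 17 / 0 18 6 / 9 7 14]. Elementwise product with the kernel and sum: 1·-2 + 17·1 + 0·-2 + 9·2 + 14·1.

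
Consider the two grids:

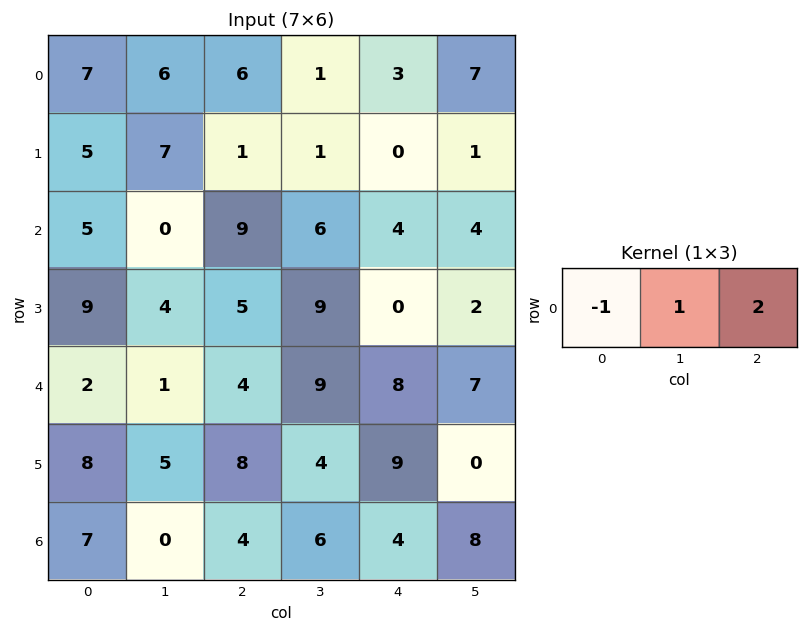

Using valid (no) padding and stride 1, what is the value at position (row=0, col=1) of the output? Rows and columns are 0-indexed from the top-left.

The receptive field on the input at this output position is [6 6 1]. Elementwise product with the kernel and sum: 6·-1 + 6·1 + 1·2.

2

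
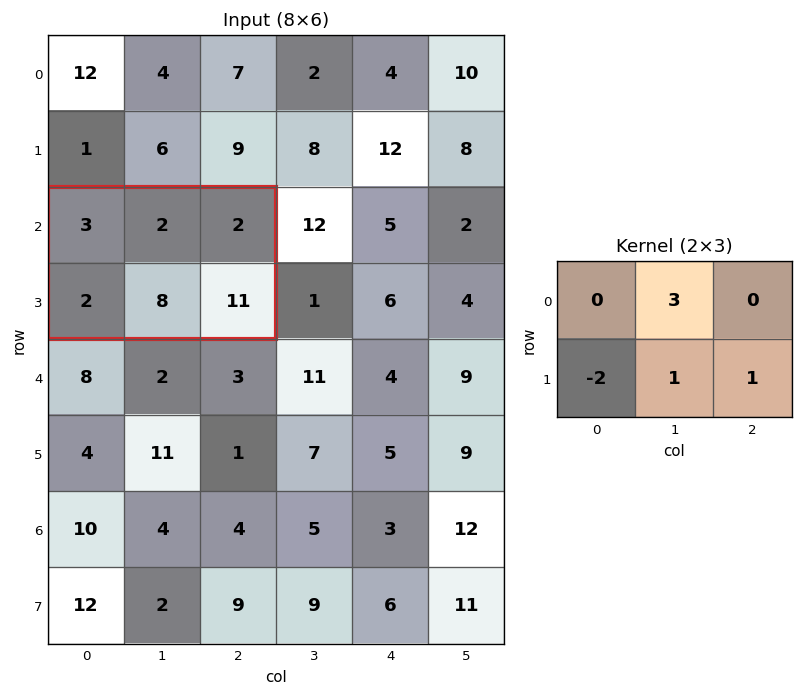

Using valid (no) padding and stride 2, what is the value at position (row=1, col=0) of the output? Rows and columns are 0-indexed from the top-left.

The receptive field on the input at this output position is [3 2 2 / 2 8 11]. Elementwise product with the kernel and sum: 2·3 + 2·-2 + 8·1 + 11·1.

21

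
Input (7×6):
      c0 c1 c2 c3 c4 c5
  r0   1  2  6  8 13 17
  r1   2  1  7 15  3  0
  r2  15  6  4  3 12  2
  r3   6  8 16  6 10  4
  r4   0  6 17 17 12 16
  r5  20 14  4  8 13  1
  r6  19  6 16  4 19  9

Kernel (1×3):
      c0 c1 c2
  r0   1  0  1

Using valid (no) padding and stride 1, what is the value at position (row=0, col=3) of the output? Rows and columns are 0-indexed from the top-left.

The receptive field on the input at this output position is [8 13 17]. Elementwise product with the kernel and sum: 8·1 + 17·1.

25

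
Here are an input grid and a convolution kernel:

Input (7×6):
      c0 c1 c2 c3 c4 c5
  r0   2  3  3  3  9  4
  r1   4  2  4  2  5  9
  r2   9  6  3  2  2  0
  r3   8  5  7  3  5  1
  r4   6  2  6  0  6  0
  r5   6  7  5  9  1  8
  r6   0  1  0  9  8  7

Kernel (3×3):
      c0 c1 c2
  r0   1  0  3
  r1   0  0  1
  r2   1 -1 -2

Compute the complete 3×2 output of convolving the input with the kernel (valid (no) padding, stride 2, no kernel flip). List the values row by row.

Output[0,0]: The receptive field on the input at this output position is [2 3 3 / 4 2 4 / 9 6 3]. Elementwise product with the kernel and sum: 2·1 + 3·3 + 4·1 + 9·1 + 6·-1 + 3·-2.
Output[0,1]: The receptive field on the input at this output position is [3 3 9 / 4 2 5 / 3 2 2]. Elementwise product with the kernel and sum: 3·1 + 9·3 + 5·1 + 3·1 + 2·-1 + 2·-2.

12 32
17 8
28 0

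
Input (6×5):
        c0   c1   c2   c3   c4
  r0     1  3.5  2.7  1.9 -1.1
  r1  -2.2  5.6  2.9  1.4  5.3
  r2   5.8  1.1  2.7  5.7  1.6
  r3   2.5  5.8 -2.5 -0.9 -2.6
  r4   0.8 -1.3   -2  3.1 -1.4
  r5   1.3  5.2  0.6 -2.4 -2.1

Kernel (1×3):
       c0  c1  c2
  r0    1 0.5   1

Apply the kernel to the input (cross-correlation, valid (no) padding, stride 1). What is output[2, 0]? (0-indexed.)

The receptive field on the input at this output position is [5.8 1.1 2.7]. Elementwise product with the kernel and sum: 5.8·1 + 1.1·0.5 + 2.7·1.

9.05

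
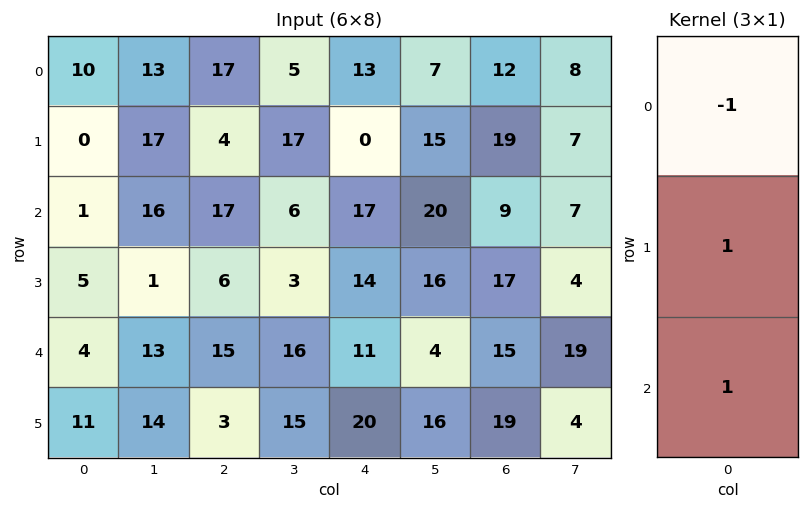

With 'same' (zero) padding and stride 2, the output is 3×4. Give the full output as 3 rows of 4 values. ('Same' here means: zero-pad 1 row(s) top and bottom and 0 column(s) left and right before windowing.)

10 21 13 31
6 19 31 7
10 12 17 17

Output[0,0]: The receptive field on the zero-padded input at this output position is [0 / 10 / 0]. Elementwise product with the kernel and sum: 0·-1 + 10·1 + 0·1.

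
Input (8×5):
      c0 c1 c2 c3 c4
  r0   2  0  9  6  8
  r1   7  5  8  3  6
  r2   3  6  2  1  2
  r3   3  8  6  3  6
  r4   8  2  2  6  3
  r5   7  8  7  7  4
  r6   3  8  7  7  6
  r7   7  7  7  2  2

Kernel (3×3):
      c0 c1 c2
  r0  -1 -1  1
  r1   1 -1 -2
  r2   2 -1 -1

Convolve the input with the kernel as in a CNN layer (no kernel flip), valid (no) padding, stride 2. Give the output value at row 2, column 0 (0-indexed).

-32

The receptive field on the input at this output position is [8 2 2 / 7 8 7 / 3 8 7]. Elementwise product with the kernel and sum: 8·-1 + 2·-1 + 2·1 + 7·1 + 8·-1 + 7·-2 + 3·2 + 8·-1 + 7·-1.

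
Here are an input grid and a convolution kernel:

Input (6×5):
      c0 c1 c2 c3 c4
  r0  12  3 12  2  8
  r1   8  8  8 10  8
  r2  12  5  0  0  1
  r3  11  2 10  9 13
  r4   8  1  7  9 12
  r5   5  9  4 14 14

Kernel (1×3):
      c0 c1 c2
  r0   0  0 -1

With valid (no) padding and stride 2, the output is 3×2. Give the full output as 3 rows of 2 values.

-12 -8
0 -1
-7 -12

Output[0,0]: The receptive field on the input at this output position is [12 3 12]. Elementwise product with the kernel and sum: 12·-1.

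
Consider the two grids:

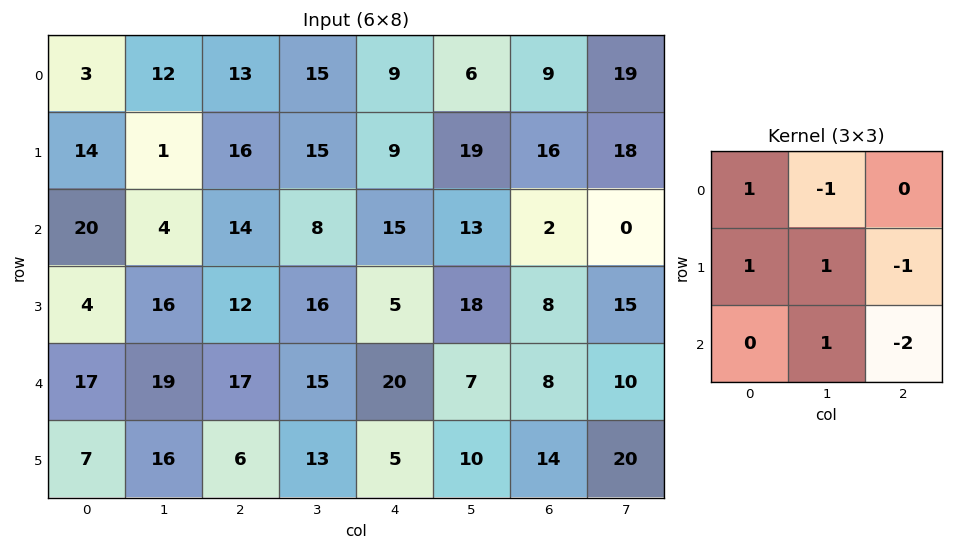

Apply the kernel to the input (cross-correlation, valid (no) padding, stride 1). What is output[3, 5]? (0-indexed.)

The receptive field on the input at this output position is [18 8 15 / 7 8 10 / 10 14 20]. Elementwise product with the kernel and sum: 18·1 + 8·-1 + 7·1 + 8·1 + 10·-1 + 14·1 + 20·-2.

-11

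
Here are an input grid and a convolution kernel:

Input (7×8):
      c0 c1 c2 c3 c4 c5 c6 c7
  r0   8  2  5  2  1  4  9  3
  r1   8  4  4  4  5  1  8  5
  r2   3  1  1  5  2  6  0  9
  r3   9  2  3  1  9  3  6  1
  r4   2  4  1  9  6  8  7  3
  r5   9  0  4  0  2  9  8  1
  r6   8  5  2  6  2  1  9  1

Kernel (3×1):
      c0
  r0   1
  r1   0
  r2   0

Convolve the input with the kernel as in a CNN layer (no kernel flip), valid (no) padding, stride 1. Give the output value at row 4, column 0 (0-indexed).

2

The receptive field on the input at this output position is [2 / 9 / 8]. Elementwise product with the kernel and sum: 2·1.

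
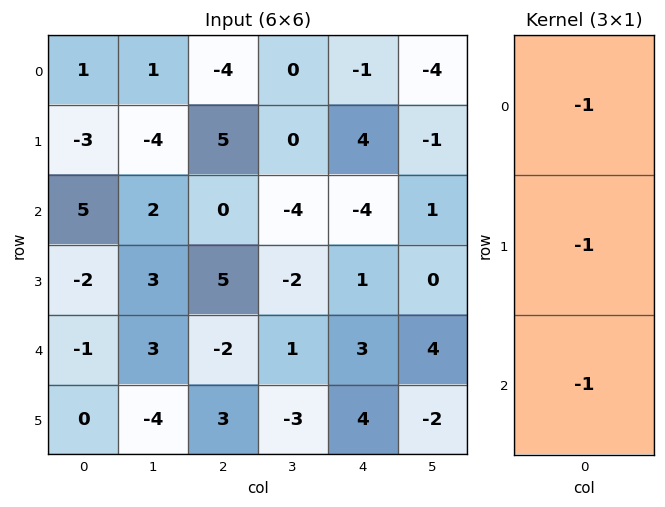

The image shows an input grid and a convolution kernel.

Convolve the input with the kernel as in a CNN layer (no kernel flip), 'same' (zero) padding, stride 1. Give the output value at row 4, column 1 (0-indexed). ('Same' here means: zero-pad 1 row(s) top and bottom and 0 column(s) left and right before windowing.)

The receptive field on the zero-padded input at this output position is [3 / 3 / -4]. Elementwise product with the kernel and sum: 3·-1 + 3·-1 + -4·-1.

-2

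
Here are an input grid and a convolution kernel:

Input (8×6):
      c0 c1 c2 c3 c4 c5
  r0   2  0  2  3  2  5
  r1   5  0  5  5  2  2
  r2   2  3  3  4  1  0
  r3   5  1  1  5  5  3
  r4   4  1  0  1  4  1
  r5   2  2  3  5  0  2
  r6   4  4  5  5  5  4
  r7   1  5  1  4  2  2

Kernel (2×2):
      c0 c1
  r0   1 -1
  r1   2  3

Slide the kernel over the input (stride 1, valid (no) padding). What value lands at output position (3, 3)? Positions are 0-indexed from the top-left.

The receptive field on the input at this output position is [5 5 / 1 4]. Elementwise product with the kernel and sum: 5·1 + 5·-1 + 1·2 + 4·3.

14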